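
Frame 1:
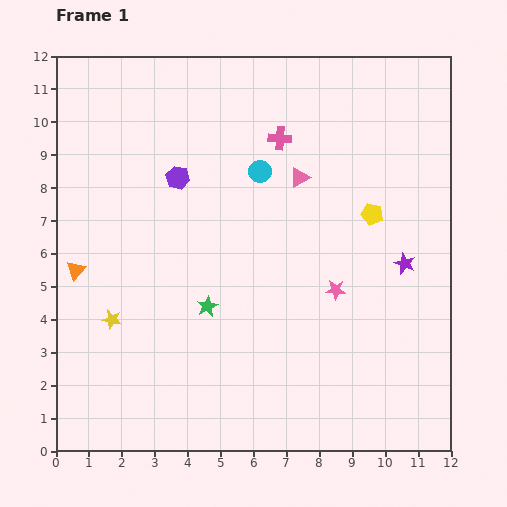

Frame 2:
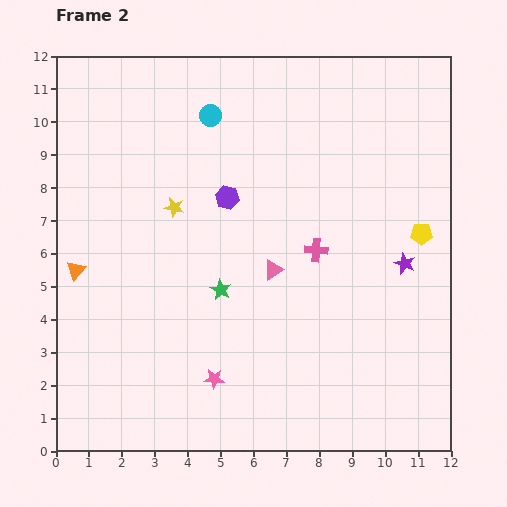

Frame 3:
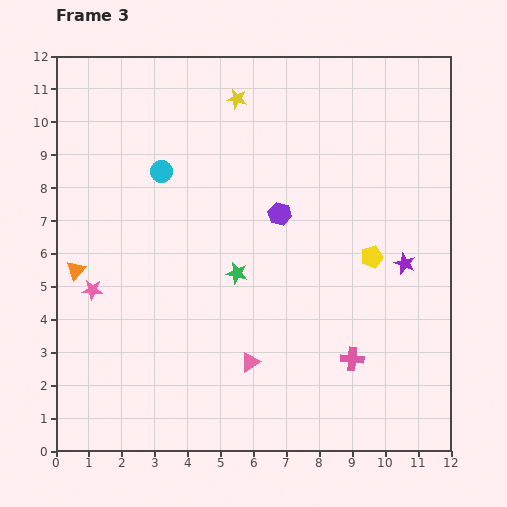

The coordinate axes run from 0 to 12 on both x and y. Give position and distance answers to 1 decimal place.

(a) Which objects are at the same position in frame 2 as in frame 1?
the purple star, the orange triangle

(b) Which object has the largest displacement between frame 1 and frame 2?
the pink star

(moved 4.6; next 3.9)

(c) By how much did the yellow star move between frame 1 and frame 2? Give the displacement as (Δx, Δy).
(1.9, 3.4)

The yellow star was at (1.7, 4.0) in frame 1 and (3.6, 7.4) in frame 2.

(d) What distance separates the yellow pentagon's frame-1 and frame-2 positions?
1.6

The yellow pentagon moved from (9.6, 7.2) to (11.1, 6.6), a distance of √(1.5² + 0.6²) ≈ 1.6.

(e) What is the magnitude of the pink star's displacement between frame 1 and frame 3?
7.4

The pink star moved from (8.5, 4.9) to (1.1, 4.9), a distance of √(7.4² + 0.0²) ≈ 7.4.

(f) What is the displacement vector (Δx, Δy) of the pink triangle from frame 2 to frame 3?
(-0.7, -2.8)

The pink triangle was at (6.6, 5.5) in frame 2 and (5.9, 2.7) in frame 3.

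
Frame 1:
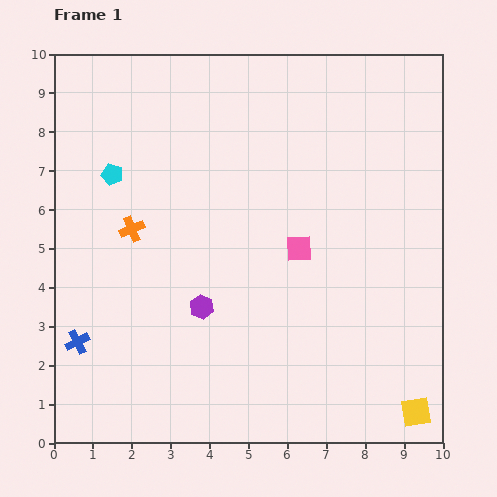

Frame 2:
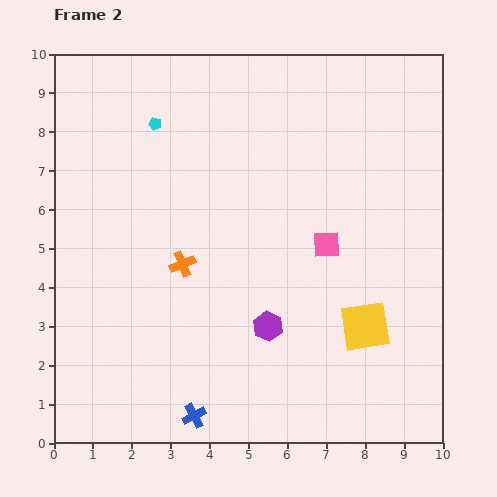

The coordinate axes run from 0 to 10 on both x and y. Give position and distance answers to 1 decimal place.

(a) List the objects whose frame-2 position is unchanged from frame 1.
none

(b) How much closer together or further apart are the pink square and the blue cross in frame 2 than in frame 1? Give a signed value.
-0.6

Distance in frame 1: 6.2. Distance in frame 2: 5.6.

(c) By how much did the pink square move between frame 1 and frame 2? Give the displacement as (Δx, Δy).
(0.7, 0.1)

The pink square was at (6.3, 5.0) in frame 1 and (7.0, 5.1) in frame 2.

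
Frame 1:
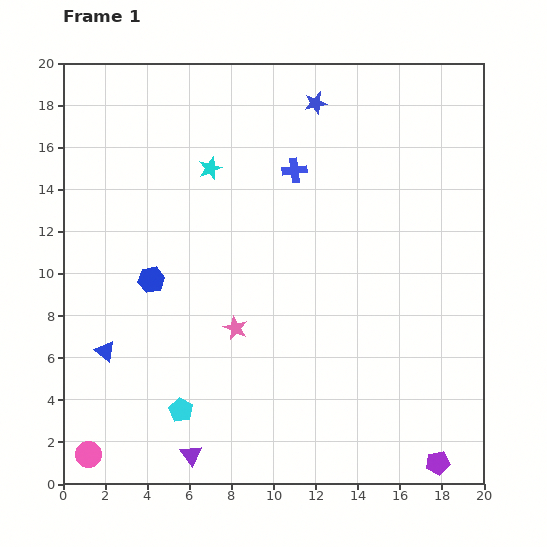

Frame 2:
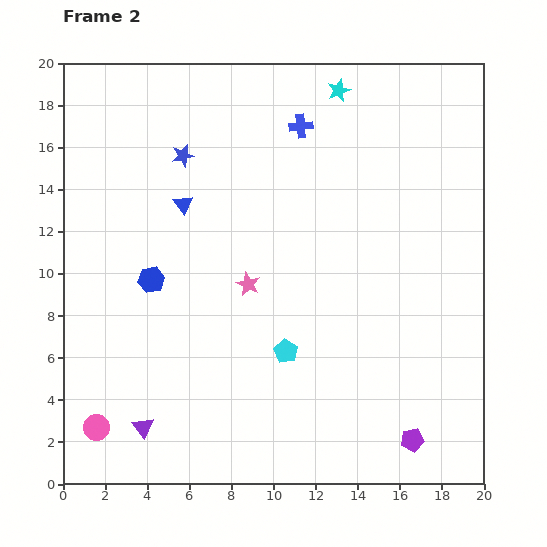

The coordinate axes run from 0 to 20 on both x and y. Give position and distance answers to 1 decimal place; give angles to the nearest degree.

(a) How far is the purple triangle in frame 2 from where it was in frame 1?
2.6

The purple triangle moved from (6.1, 1.4) to (3.8, 2.7), a distance of √(2.3² + 1.3²) ≈ 2.6.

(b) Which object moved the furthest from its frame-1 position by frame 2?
the blue triangle

(moved 7.9; next 7.1)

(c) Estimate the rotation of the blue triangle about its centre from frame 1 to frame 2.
18° clockwise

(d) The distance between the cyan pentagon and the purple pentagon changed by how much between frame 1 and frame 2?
-5.2

Distance in frame 1: 12.5. Distance in frame 2: 7.3.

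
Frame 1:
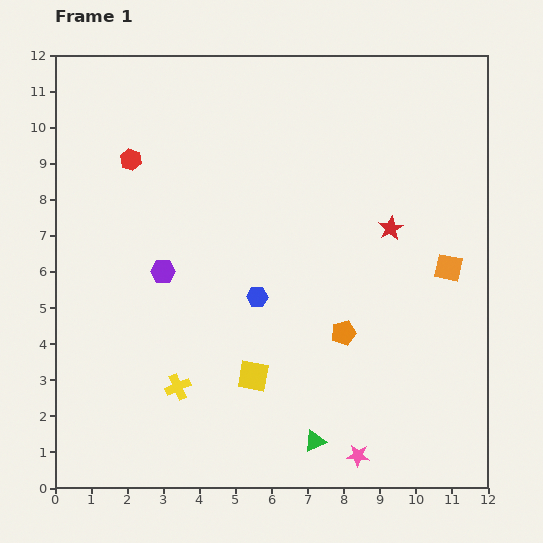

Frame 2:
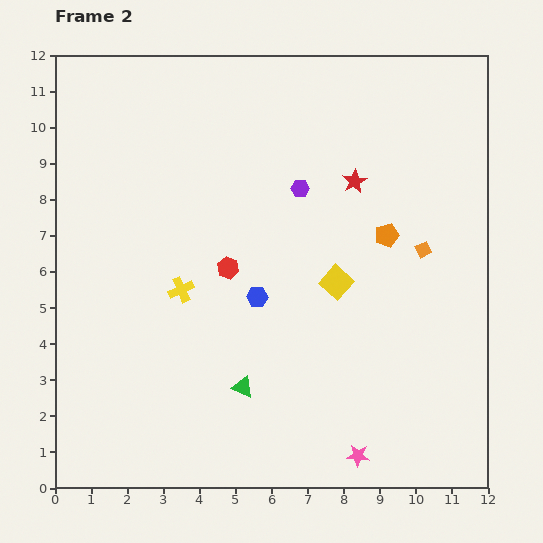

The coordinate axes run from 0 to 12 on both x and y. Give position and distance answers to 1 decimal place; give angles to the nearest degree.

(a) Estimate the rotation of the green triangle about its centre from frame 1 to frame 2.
50° clockwise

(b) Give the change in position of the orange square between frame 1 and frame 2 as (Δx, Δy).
(-0.7, 0.5)

The orange square was at (10.9, 6.1) in frame 1 and (10.2, 6.6) in frame 2.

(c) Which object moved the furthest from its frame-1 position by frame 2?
the purple hexagon

(moved 4.4; next 4.0)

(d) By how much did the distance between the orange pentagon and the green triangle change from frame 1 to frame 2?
+2.7

Distance in frame 1: 3.1. Distance in frame 2: 5.8.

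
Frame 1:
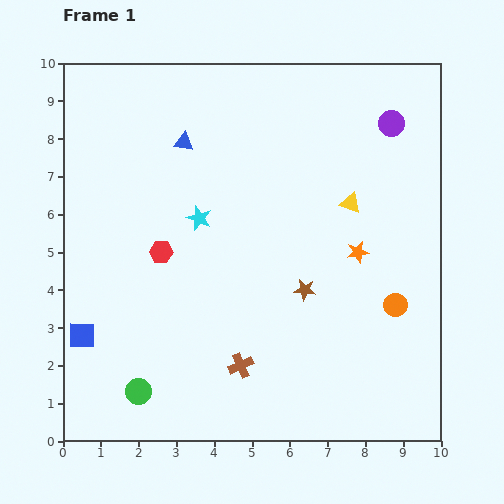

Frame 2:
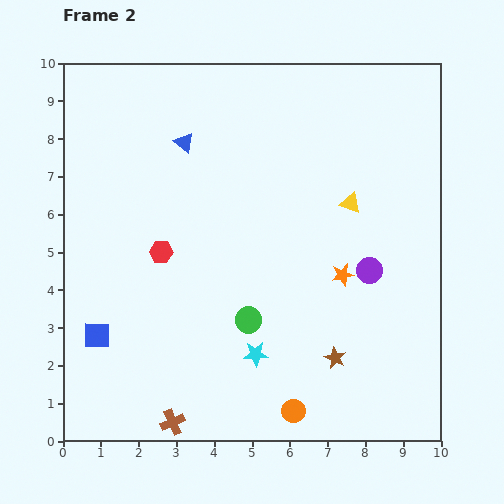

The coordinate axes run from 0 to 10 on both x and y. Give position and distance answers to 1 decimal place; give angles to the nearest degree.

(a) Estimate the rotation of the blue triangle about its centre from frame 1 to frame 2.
30° clockwise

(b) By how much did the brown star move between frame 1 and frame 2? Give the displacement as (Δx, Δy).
(0.8, -1.8)

The brown star was at (6.4, 4.0) in frame 1 and (7.2, 2.2) in frame 2.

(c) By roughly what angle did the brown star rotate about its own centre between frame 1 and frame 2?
19° clockwise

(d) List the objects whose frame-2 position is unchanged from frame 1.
the blue triangle, the yellow triangle, the red hexagon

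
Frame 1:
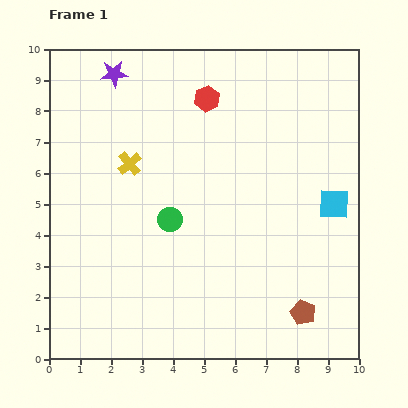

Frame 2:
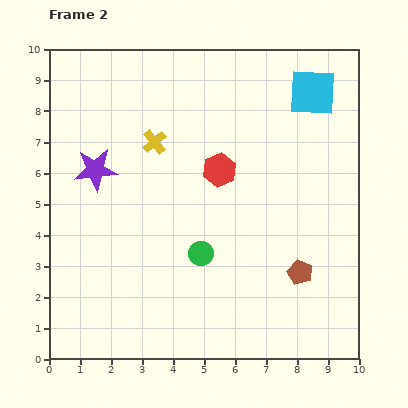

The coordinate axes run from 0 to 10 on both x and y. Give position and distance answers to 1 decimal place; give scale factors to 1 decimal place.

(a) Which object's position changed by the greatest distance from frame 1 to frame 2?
the cyan square

(moved 3.7; next 3.2)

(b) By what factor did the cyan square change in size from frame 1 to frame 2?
1.5×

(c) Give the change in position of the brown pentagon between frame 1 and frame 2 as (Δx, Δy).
(-0.1, 1.3)

The brown pentagon was at (8.2, 1.5) in frame 1 and (8.1, 2.8) in frame 2.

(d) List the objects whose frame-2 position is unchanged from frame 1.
none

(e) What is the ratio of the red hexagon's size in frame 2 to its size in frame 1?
1.3×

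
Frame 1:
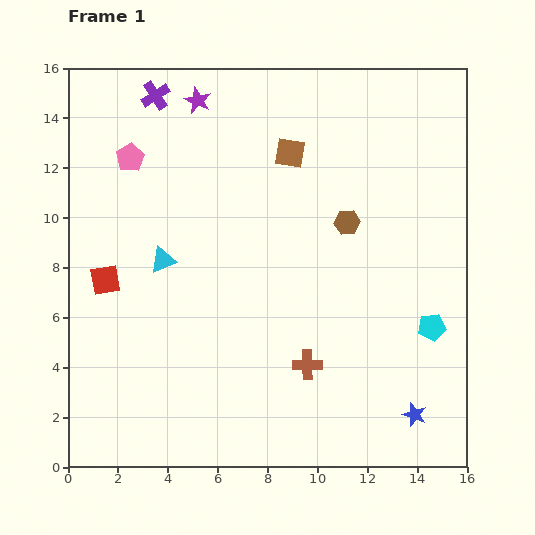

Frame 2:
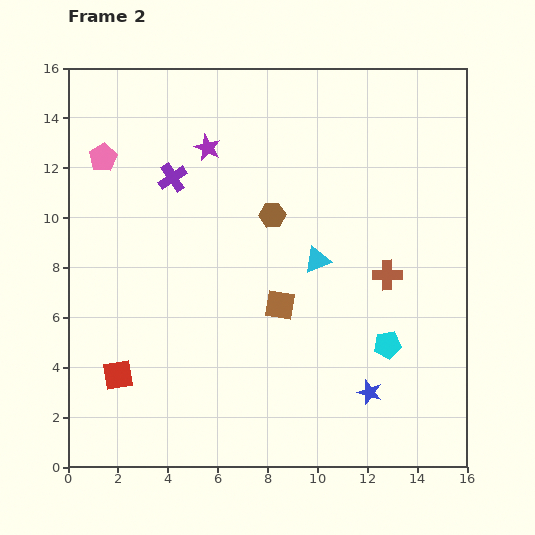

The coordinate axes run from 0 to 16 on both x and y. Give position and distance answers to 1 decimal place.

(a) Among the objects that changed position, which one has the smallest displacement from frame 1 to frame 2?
the pink pentagon

(moved 1.1)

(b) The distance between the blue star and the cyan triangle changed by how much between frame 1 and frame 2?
-6.2

Distance in frame 1: 11.9. Distance in frame 2: 5.7.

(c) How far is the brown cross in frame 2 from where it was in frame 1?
4.8

The brown cross moved from (9.6, 4.1) to (12.8, 7.7), a distance of √(3.2² + 3.6²) ≈ 4.8.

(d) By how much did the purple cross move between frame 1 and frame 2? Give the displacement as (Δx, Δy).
(0.7, -3.3)

The purple cross was at (3.5, 14.9) in frame 1 and (4.2, 11.6) in frame 2.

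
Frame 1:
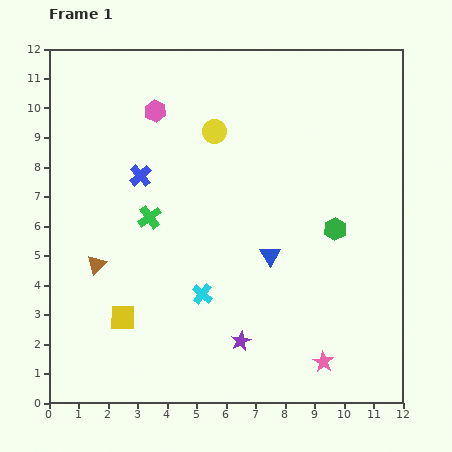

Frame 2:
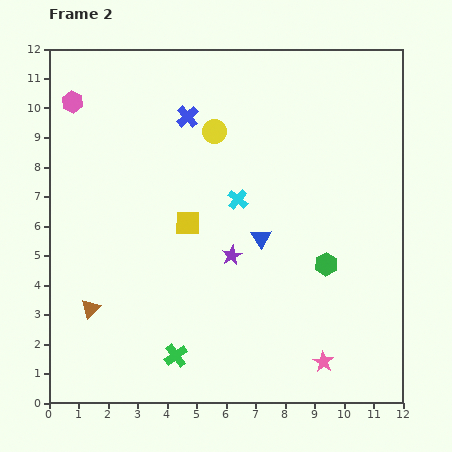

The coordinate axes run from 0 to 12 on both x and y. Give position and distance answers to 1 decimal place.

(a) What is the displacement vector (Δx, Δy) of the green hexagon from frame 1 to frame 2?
(-0.3, -1.2)

The green hexagon was at (9.7, 5.9) in frame 1 and (9.4, 4.7) in frame 2.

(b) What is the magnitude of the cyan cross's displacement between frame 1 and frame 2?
3.4

The cyan cross moved from (5.2, 3.7) to (6.4, 6.9), a distance of √(1.2² + 3.2²) ≈ 3.4.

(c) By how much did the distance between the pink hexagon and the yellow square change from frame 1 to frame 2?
-1.4

Distance in frame 1: 7.1. Distance in frame 2: 5.7.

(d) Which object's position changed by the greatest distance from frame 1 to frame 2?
the green cross

(moved 4.8; next 3.9)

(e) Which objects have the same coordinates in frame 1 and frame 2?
the yellow circle, the pink star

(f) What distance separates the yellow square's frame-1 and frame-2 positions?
3.9

The yellow square moved from (2.5, 2.9) to (4.7, 6.1), a distance of √(2.2² + 3.2²) ≈ 3.9.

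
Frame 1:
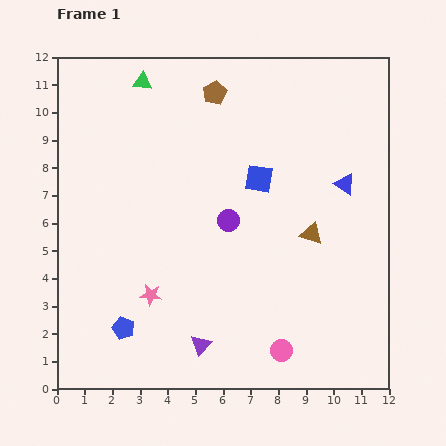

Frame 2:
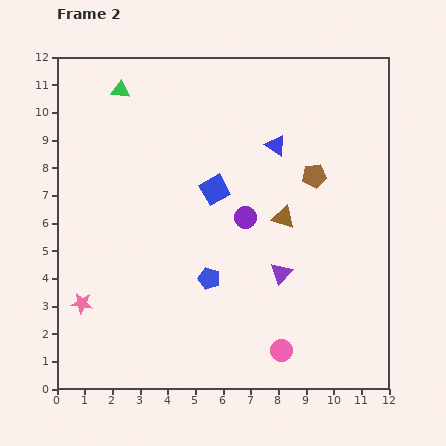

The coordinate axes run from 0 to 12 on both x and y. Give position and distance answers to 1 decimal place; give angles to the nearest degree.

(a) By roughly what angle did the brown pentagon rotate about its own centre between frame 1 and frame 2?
19° clockwise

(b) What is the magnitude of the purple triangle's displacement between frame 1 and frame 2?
3.9

The purple triangle moved from (5.2, 1.6) to (8.1, 4.2), a distance of √(2.9² + 2.6²) ≈ 3.9.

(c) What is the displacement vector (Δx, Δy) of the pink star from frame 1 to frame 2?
(-2.5, -0.3)

The pink star was at (3.4, 3.4) in frame 1 and (0.9, 3.1) in frame 2.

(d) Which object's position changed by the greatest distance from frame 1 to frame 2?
the brown pentagon

(moved 4.7; next 3.9)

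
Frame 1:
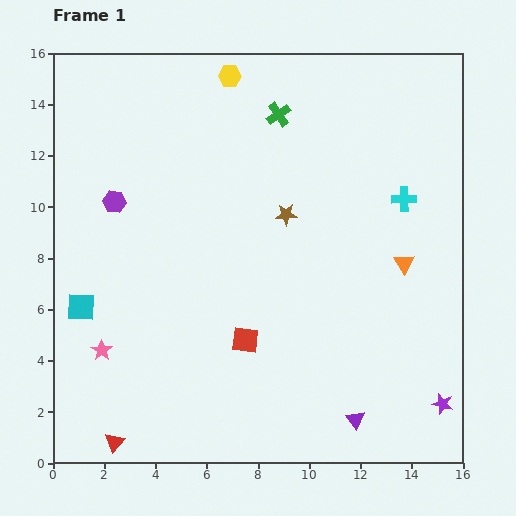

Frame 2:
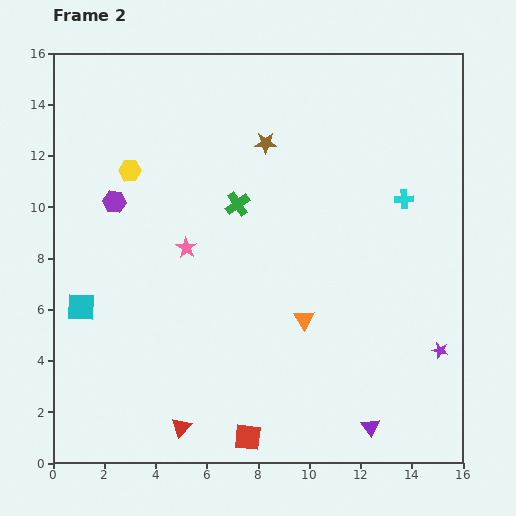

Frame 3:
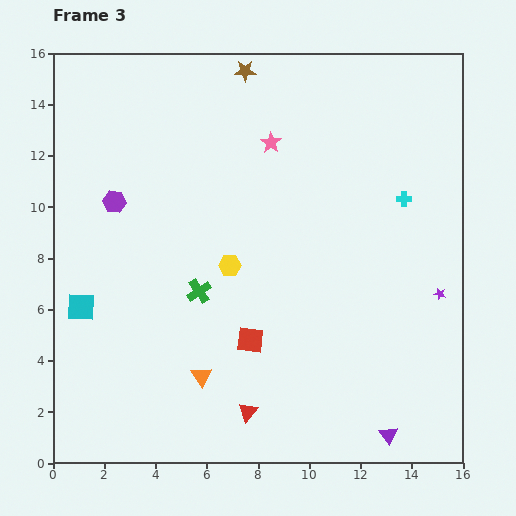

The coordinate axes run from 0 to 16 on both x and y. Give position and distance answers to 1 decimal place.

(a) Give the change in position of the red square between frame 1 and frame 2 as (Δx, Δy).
(0.1, -3.8)

The red square was at (7.5, 4.8) in frame 1 and (7.6, 1.0) in frame 2.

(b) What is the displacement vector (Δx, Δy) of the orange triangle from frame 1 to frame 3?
(-7.9, -4.4)

The orange triangle was at (13.7, 7.8) in frame 1 and (5.8, 3.4) in frame 3.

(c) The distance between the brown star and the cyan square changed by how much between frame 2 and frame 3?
+1.6

Distance in frame 2: 9.6. Distance in frame 3: 11.2.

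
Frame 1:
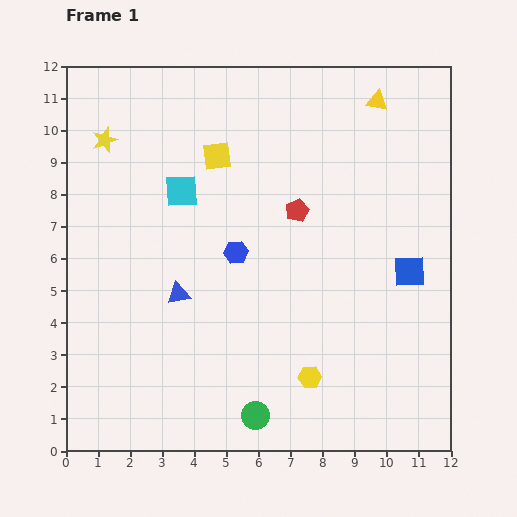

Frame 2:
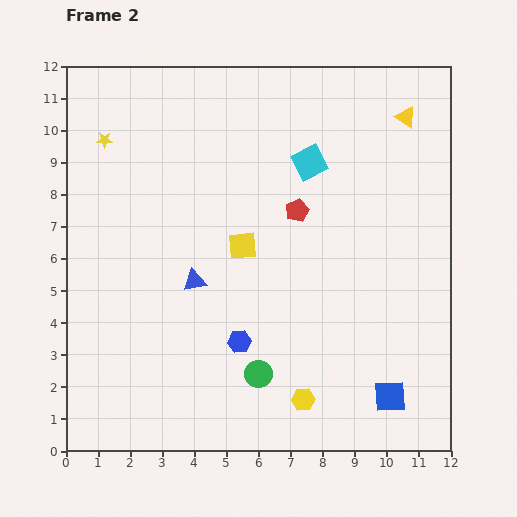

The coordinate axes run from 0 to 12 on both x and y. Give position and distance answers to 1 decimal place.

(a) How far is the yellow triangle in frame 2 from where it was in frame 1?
1.0

The yellow triangle moved from (9.7, 10.9) to (10.6, 10.4), a distance of √(0.9² + 0.5²) ≈ 1.0.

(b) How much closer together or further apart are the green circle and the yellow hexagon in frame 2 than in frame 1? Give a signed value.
-0.5

Distance in frame 1: 2.1. Distance in frame 2: 1.6.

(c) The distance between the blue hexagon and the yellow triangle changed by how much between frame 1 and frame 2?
+2.3

Distance in frame 1: 6.4. Distance in frame 2: 8.7.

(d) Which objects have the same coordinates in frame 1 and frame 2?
the red pentagon, the yellow star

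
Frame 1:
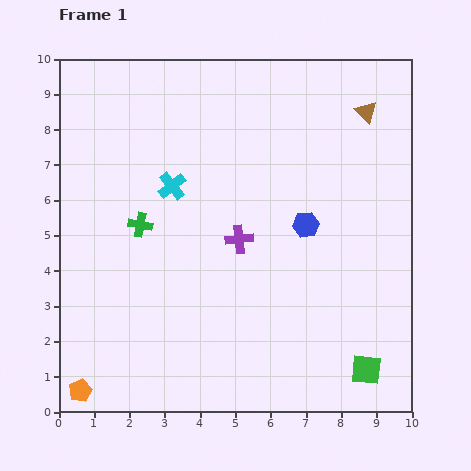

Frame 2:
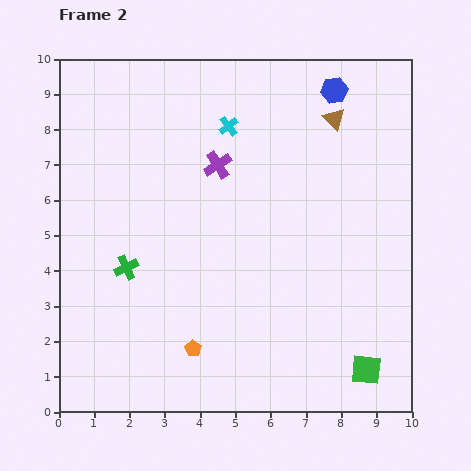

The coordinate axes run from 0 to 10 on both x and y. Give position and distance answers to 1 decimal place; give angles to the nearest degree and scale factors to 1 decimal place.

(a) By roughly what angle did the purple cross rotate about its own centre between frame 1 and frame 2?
27° counter-clockwise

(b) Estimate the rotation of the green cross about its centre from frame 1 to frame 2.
36° counter-clockwise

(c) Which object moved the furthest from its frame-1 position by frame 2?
the blue hexagon

(moved 3.9; next 3.4)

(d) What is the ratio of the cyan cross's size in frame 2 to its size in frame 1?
0.7×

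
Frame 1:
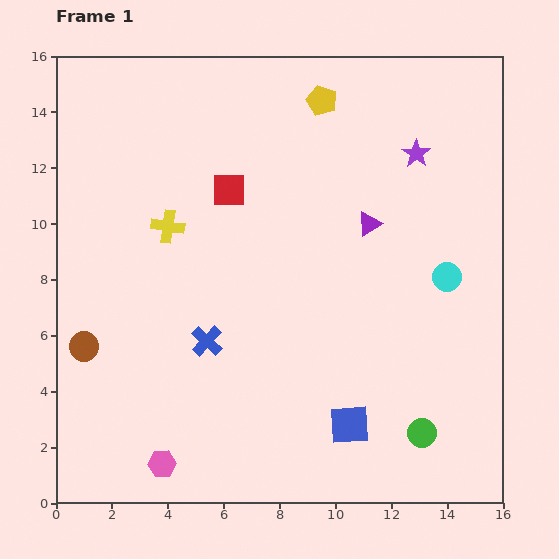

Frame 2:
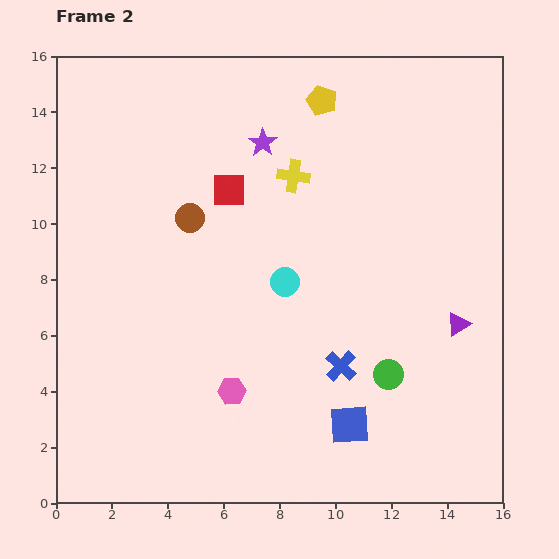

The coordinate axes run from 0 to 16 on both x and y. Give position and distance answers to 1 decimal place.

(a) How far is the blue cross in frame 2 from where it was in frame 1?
4.9

The blue cross moved from (5.4, 5.8) to (10.2, 4.9), a distance of √(4.8² + 0.9²) ≈ 4.9.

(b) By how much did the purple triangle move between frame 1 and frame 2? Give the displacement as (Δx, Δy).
(3.2, -3.6)

The purple triangle was at (11.2, 10.0) in frame 1 and (14.4, 6.4) in frame 2.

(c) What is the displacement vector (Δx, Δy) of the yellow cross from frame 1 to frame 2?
(4.5, 1.8)

The yellow cross was at (4.0, 9.9) in frame 1 and (8.5, 11.7) in frame 2.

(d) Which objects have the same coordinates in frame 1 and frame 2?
the yellow pentagon, the blue square, the red square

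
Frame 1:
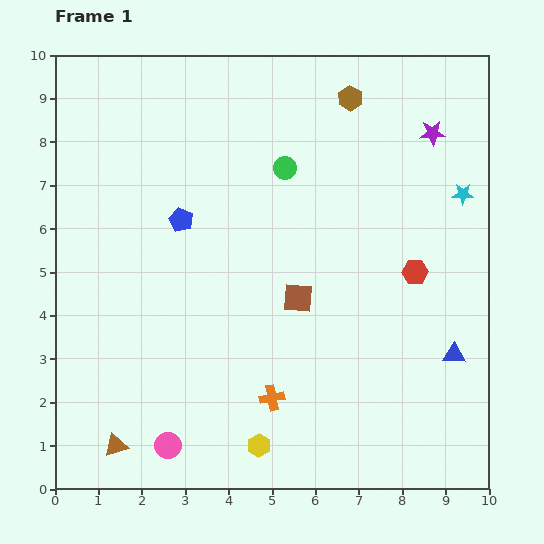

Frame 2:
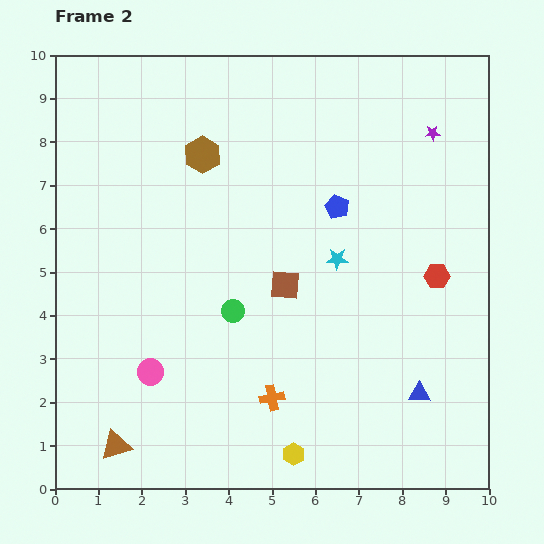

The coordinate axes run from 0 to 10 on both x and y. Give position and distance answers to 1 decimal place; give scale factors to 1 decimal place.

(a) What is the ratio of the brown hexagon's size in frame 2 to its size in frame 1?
1.5×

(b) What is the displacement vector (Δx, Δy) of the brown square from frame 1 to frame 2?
(-0.3, 0.3)

The brown square was at (5.6, 4.4) in frame 1 and (5.3, 4.7) in frame 2.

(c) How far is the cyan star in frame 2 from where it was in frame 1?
3.3

The cyan star moved from (9.4, 6.8) to (6.5, 5.3), a distance of √(2.9² + 1.5²) ≈ 3.3.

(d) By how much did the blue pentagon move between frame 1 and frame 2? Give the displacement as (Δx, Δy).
(3.6, 0.3)

The blue pentagon was at (2.9, 6.2) in frame 1 and (6.5, 6.5) in frame 2.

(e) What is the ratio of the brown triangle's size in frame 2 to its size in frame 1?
1.3×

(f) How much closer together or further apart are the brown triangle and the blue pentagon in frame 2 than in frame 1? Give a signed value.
+2.1

Distance in frame 1: 5.4. Distance in frame 2: 7.5.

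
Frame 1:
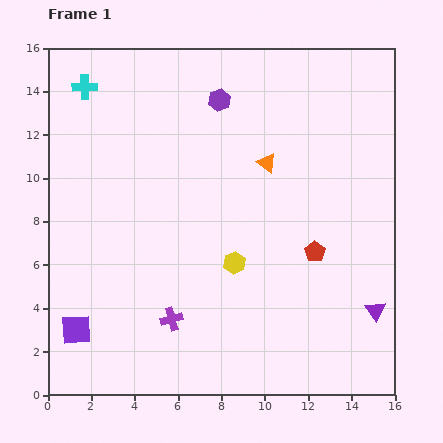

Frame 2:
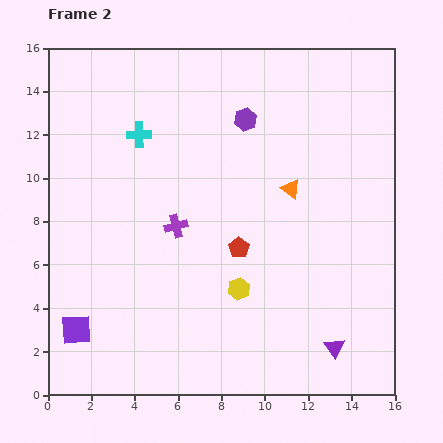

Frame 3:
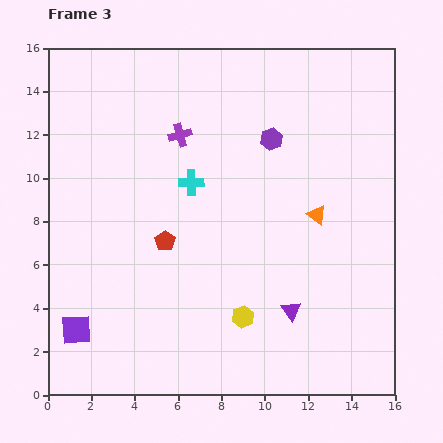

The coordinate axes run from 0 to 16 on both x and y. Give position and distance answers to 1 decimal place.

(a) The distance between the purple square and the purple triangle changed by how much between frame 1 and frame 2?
-1.9

Distance in frame 1: 13.8. Distance in frame 2: 11.9.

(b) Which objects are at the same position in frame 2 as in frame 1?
the purple square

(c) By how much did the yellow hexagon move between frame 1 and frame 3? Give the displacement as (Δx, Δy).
(0.4, -2.5)

The yellow hexagon was at (8.6, 6.1) in frame 1 and (9.0, 3.6) in frame 3.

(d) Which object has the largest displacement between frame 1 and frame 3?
the purple cross

(moved 8.5; next 6.9)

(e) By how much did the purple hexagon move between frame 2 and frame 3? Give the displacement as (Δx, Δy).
(1.2, -0.9)

The purple hexagon was at (9.1, 12.7) in frame 2 and (10.3, 11.8) in frame 3.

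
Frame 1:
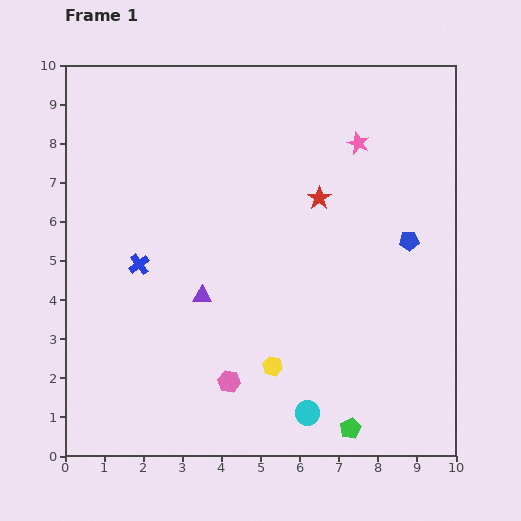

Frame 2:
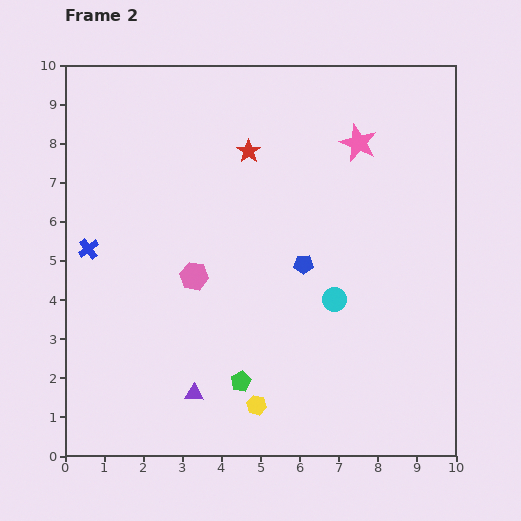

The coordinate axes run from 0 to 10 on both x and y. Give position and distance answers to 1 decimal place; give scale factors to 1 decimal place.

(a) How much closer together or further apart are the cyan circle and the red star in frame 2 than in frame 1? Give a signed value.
-1.1

Distance in frame 1: 5.5. Distance in frame 2: 4.4.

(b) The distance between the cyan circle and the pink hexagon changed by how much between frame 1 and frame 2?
+1.4

Distance in frame 1: 2.2. Distance in frame 2: 3.6.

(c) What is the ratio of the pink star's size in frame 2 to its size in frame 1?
1.7×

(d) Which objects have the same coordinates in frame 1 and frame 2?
the pink star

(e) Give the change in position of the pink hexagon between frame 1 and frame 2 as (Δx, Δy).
(-0.9, 2.7)

The pink hexagon was at (4.2, 1.9) in frame 1 and (3.3, 4.6) in frame 2.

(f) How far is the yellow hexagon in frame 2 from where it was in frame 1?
1.1

The yellow hexagon moved from (5.3, 2.3) to (4.9, 1.3), a distance of √(0.4² + 1.0²) ≈ 1.1.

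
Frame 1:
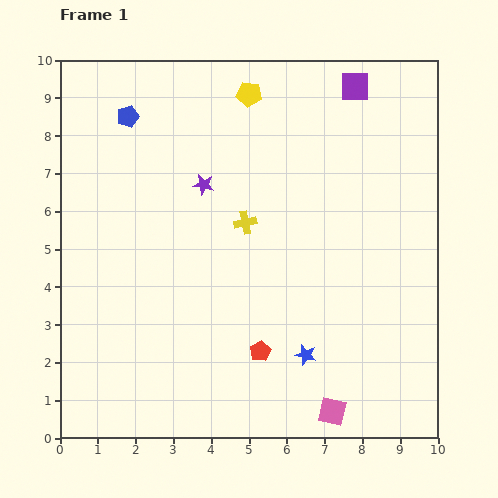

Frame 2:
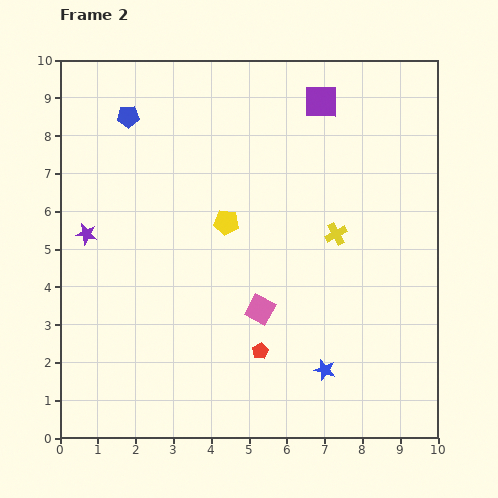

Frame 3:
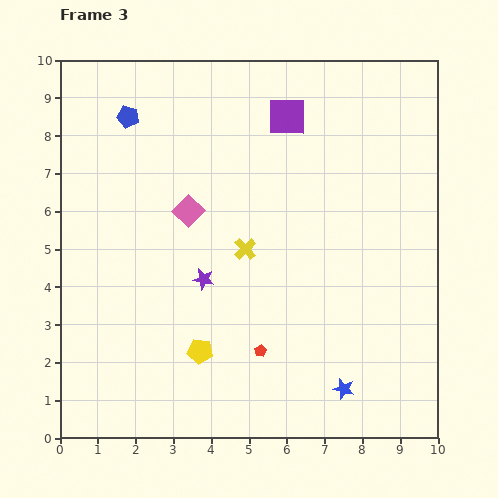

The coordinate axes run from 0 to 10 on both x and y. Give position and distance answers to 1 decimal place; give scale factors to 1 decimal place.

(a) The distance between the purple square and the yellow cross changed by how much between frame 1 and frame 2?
-1.1

Distance in frame 1: 4.6. Distance in frame 2: 3.5.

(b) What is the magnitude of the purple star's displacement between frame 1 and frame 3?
2.5

The purple star moved from (3.8, 6.7) to (3.8, 4.2), a distance of √(0.0² + 2.5²) ≈ 2.5.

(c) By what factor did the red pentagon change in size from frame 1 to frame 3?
0.6×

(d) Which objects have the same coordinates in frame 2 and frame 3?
the blue pentagon, the red pentagon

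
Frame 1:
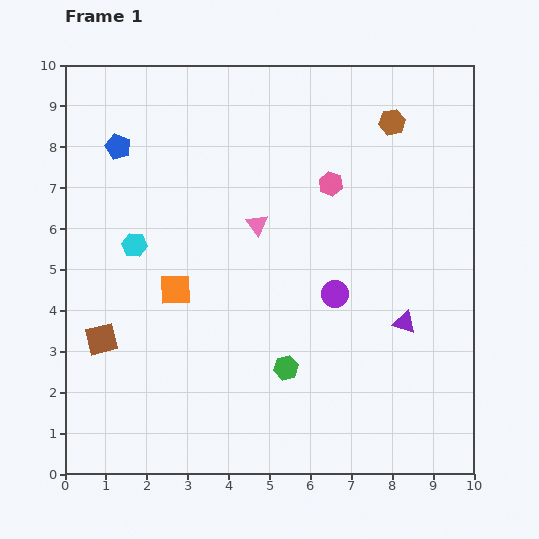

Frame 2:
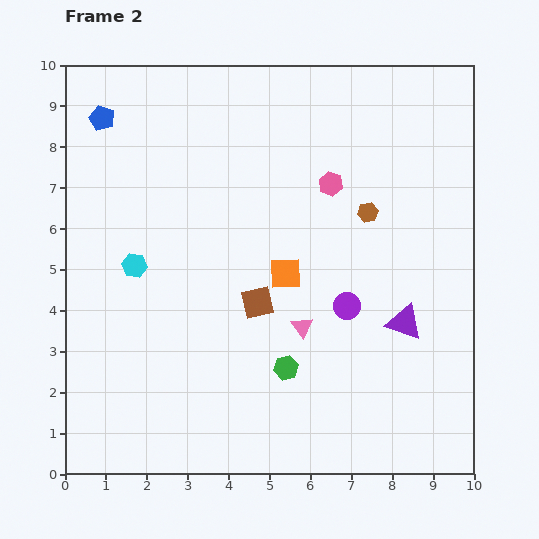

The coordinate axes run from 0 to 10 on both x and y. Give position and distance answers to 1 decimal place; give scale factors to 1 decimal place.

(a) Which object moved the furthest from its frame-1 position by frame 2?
the brown square

(moved 3.9; next 2.7)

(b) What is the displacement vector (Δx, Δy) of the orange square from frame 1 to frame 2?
(2.7, 0.4)

The orange square was at (2.7, 4.5) in frame 1 and (5.4, 4.9) in frame 2.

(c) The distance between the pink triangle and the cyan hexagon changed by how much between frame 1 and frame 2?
+1.4

Distance in frame 1: 3.0. Distance in frame 2: 4.4.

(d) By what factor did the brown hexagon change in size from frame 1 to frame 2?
0.8×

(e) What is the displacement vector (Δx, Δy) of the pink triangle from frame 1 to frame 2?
(1.1, -2.5)

The pink triangle was at (4.7, 6.1) in frame 1 and (5.8, 3.6) in frame 2.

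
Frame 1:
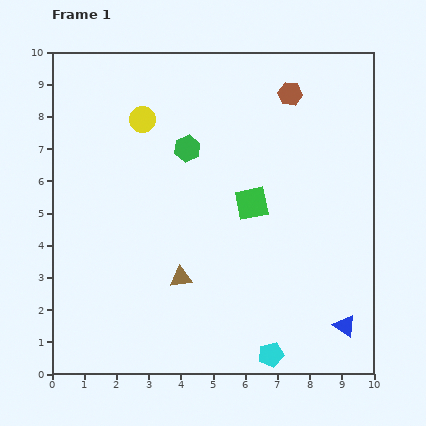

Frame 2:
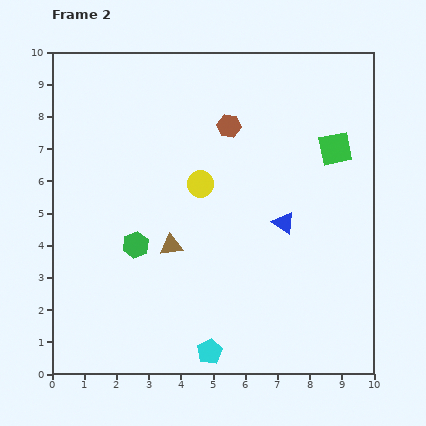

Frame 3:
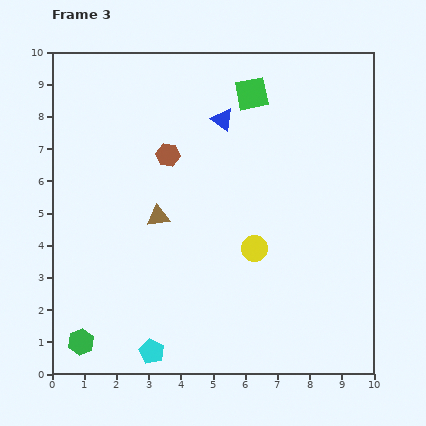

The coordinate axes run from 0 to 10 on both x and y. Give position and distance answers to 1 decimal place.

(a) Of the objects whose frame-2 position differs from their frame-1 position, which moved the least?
the brown triangle

(moved 1.0)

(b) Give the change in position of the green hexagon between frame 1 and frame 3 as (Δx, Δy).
(-3.3, -6.0)

The green hexagon was at (4.2, 7.0) in frame 1 and (0.9, 1.0) in frame 3.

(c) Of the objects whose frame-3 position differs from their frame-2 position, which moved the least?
the brown triangle

(moved 1.0)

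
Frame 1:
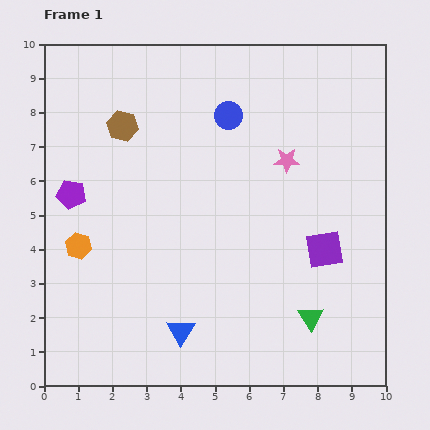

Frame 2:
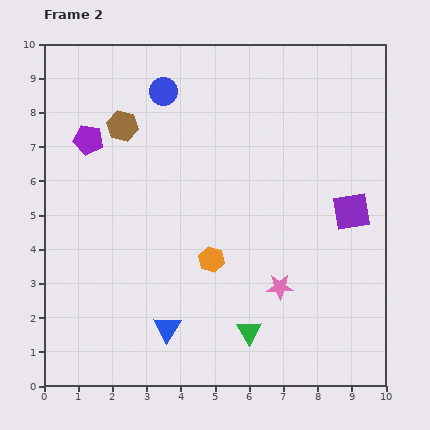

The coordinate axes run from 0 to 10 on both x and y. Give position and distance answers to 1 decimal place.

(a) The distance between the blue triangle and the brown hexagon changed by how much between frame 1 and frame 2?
-0.2

Distance in frame 1: 6.2. Distance in frame 2: 6.0.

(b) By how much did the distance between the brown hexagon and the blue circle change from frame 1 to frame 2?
-1.5

Distance in frame 1: 3.1. Distance in frame 2: 1.6.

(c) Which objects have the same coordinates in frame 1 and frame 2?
the brown hexagon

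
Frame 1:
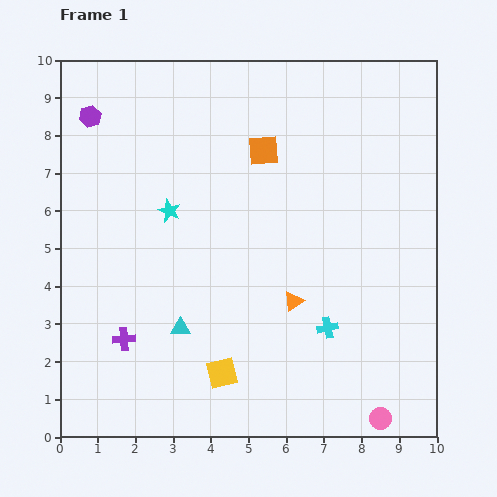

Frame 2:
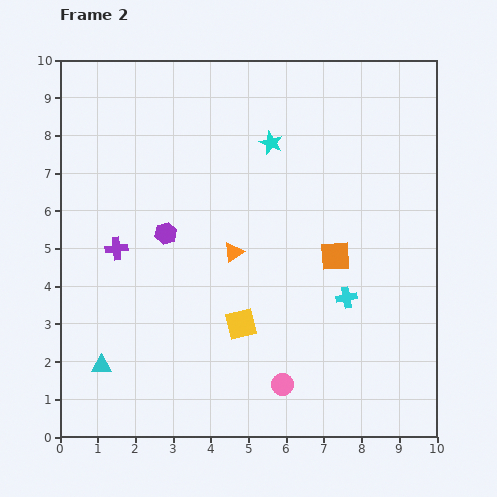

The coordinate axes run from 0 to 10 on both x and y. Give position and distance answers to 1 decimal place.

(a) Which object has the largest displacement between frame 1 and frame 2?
the purple hexagon

(moved 3.7; next 3.4)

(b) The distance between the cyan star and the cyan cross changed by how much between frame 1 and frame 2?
-0.6

Distance in frame 1: 5.2. Distance in frame 2: 4.6.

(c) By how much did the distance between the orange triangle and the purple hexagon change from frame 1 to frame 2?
-5.4

Distance in frame 1: 7.3. Distance in frame 2: 1.9.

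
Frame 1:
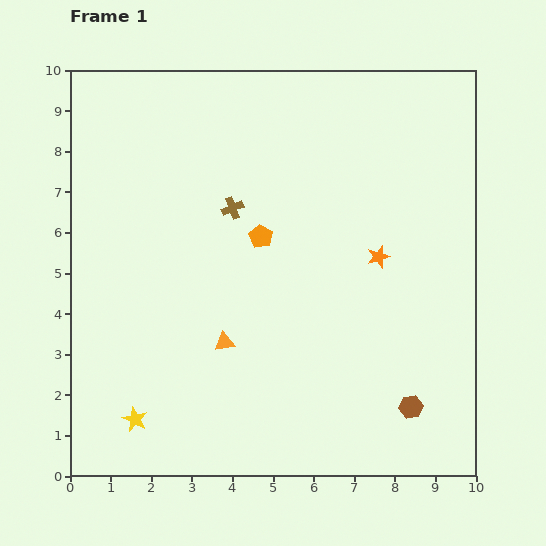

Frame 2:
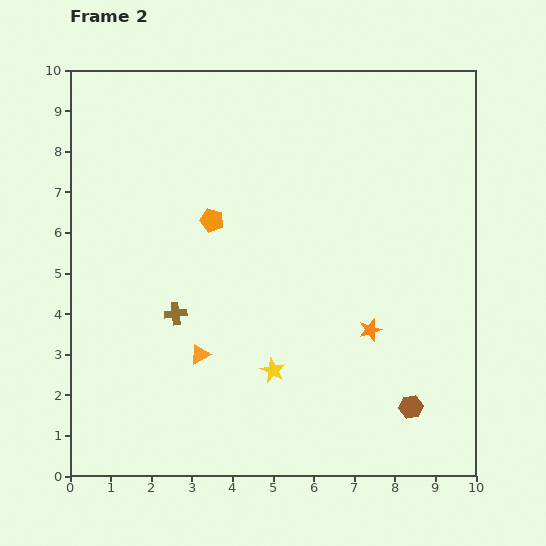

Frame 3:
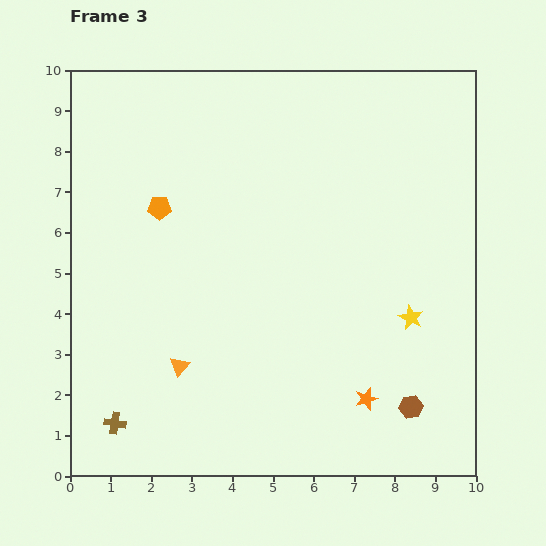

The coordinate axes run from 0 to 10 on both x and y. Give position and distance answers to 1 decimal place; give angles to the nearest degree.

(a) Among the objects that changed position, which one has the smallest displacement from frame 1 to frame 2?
the orange triangle

(moved 0.7)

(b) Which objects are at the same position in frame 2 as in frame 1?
the brown hexagon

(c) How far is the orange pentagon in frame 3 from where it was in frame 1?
2.6

The orange pentagon moved from (4.7, 5.9) to (2.2, 6.6), a distance of √(2.5² + 0.7²) ≈ 2.6.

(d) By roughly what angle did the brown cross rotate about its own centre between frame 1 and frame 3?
31° clockwise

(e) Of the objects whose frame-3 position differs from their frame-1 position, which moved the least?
the orange triangle

(moved 1.3)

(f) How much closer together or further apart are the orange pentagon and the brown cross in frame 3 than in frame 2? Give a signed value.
+2.9

Distance in frame 2: 2.5. Distance in frame 3: 5.4.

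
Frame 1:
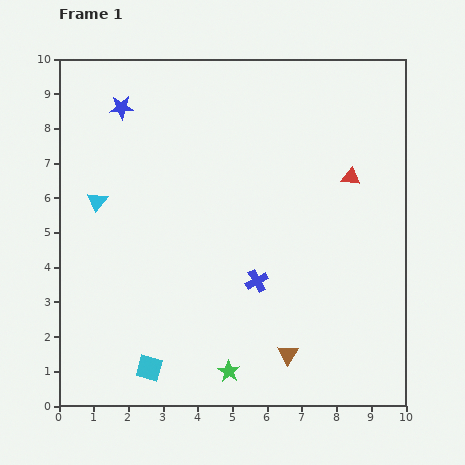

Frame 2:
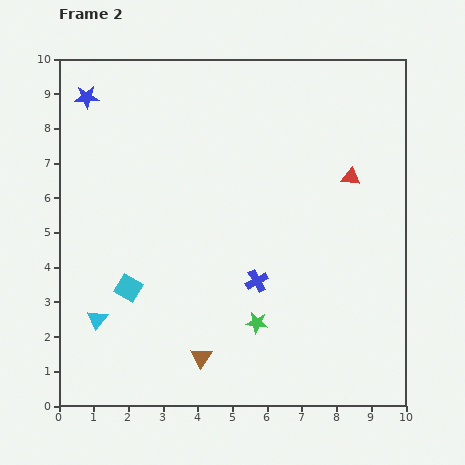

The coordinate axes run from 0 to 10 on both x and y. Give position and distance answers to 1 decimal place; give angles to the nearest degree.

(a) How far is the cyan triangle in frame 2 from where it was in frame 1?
3.4

The cyan triangle moved from (1.1, 5.9) to (1.1, 2.5), a distance of √(0.0² + 3.4²) ≈ 3.4.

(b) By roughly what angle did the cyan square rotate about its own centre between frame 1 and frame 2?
16° clockwise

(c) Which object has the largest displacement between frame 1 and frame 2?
the cyan triangle

(moved 3.4; next 2.5)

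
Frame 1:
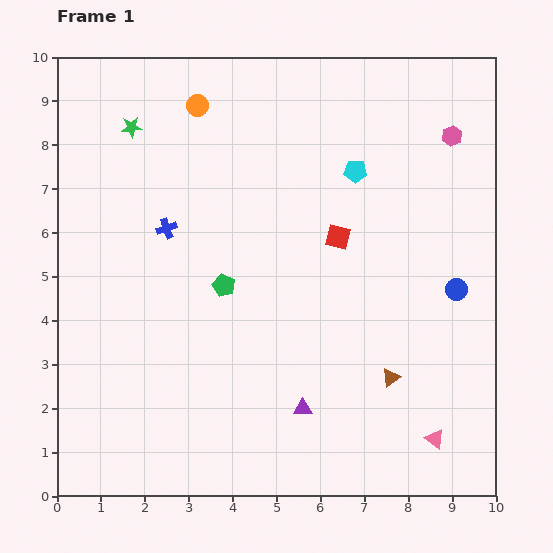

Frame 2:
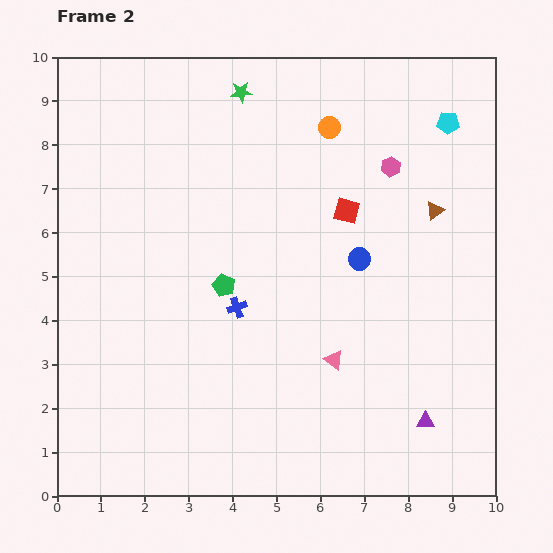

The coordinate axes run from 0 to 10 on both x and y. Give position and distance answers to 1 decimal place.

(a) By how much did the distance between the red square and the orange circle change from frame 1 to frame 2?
-2.5

Distance in frame 1: 4.4. Distance in frame 2: 1.9.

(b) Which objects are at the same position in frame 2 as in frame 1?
the green pentagon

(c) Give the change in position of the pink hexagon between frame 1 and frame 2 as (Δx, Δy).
(-1.4, -0.7)

The pink hexagon was at (9.0, 8.2) in frame 1 and (7.6, 7.5) in frame 2.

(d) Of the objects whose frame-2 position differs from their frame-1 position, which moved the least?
the red square

(moved 0.6)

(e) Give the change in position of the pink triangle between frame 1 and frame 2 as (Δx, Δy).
(-2.3, 1.8)

The pink triangle was at (8.6, 1.3) in frame 1 and (6.3, 3.1) in frame 2.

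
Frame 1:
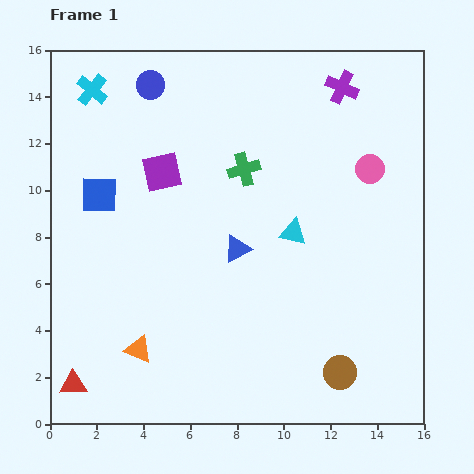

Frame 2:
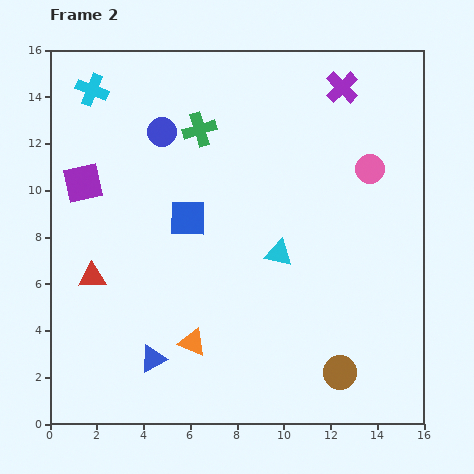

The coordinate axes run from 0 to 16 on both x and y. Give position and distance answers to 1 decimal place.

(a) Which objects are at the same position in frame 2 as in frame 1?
the brown circle, the pink circle, the cyan cross, the purple cross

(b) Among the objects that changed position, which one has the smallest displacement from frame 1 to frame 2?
the cyan triangle

(moved 1.1)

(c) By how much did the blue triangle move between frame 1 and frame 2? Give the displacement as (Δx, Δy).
(-3.6, -4.7)

The blue triangle was at (8.0, 7.5) in frame 1 and (4.4, 2.8) in frame 2.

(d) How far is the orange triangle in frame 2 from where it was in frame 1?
2.3

The orange triangle moved from (3.8, 3.2) to (6.1, 3.5), a distance of √(2.3² + 0.3²) ≈ 2.3.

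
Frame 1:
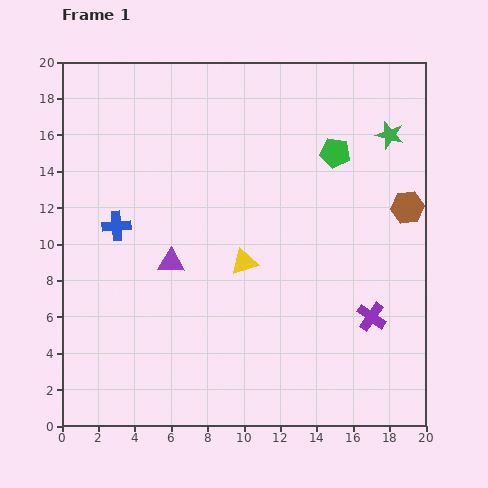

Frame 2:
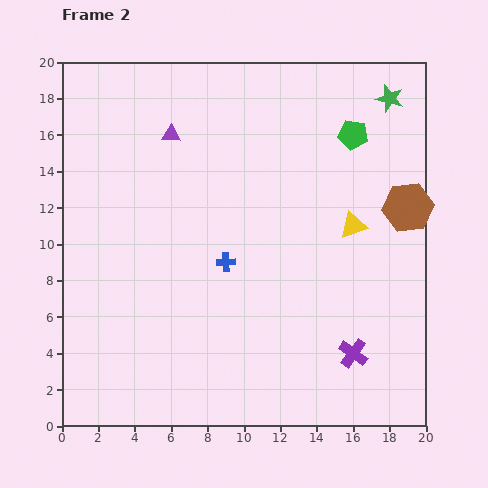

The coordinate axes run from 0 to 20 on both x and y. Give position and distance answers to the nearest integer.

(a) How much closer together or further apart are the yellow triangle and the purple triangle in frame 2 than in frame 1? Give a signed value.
+7

Distance in frame 1: 4. Distance in frame 2: 11.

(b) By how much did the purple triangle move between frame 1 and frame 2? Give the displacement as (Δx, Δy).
(0, 7)

The purple triangle was at (6, 9) in frame 1 and (6, 16) in frame 2.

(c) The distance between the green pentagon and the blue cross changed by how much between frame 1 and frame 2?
-3

Distance in frame 1: 13. Distance in frame 2: 10.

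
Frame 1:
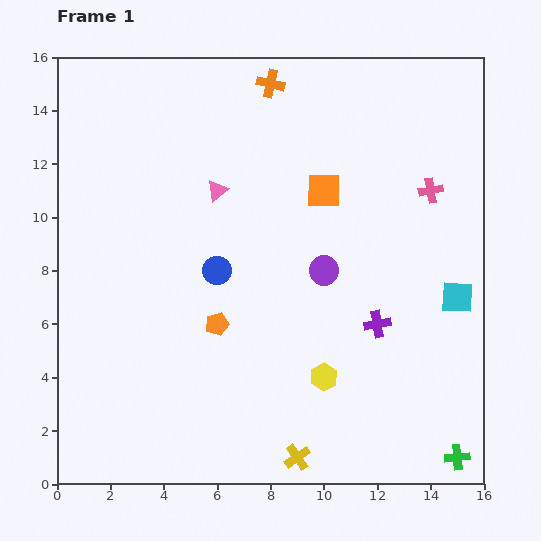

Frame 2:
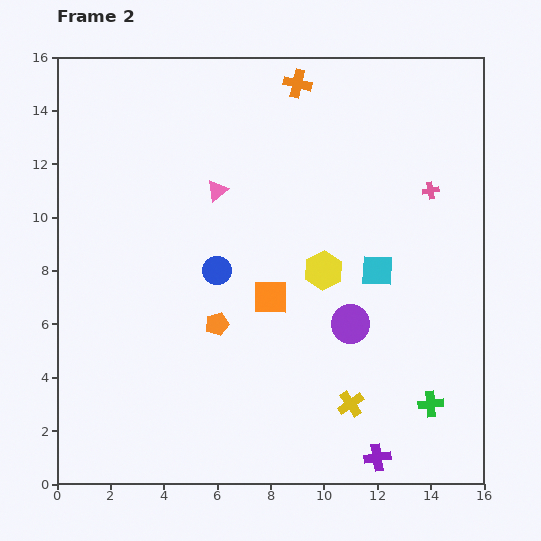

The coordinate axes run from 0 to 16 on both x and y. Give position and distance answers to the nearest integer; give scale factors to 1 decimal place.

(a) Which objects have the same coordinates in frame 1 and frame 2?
the pink triangle, the pink cross, the orange pentagon, the blue circle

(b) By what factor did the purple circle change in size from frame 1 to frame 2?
1.3×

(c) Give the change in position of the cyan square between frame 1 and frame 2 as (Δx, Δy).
(-3, 1)

The cyan square was at (15, 7) in frame 1 and (12, 8) in frame 2.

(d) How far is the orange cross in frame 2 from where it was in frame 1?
1

The orange cross moved from (8, 15) to (9, 15), a distance of √(1² + 0²) ≈ 1.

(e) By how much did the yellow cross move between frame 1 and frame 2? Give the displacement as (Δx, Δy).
(2, 2)

The yellow cross was at (9, 1) in frame 1 and (11, 3) in frame 2.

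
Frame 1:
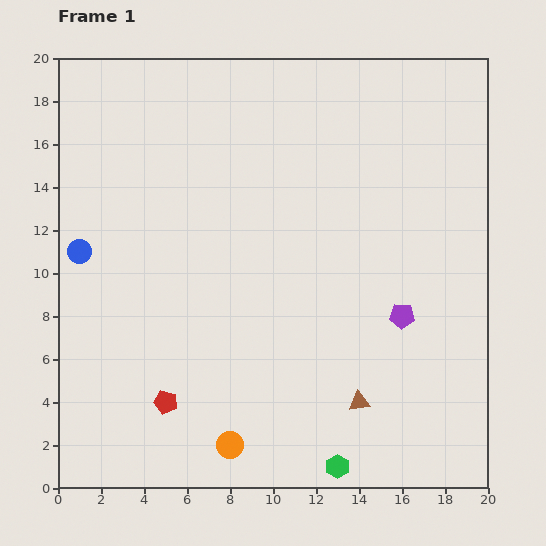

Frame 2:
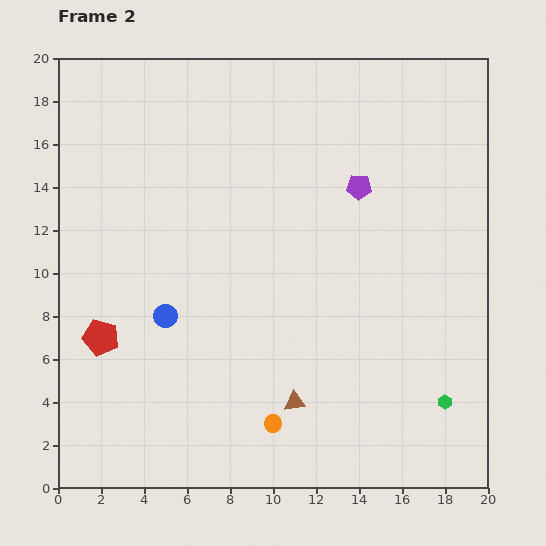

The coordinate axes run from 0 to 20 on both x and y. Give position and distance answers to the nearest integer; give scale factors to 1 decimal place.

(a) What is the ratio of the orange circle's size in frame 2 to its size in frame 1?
0.6×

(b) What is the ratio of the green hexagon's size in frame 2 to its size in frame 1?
0.6×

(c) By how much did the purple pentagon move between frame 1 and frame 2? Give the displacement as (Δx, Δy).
(-2, 6)

The purple pentagon was at (16, 8) in frame 1 and (14, 14) in frame 2.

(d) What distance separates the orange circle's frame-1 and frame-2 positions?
2

The orange circle moved from (8, 2) to (10, 3), a distance of √(2² + 1²) ≈ 2.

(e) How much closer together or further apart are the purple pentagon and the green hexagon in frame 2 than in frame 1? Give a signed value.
+3

Distance in frame 1: 8. Distance in frame 2: 11.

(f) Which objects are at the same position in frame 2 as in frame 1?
none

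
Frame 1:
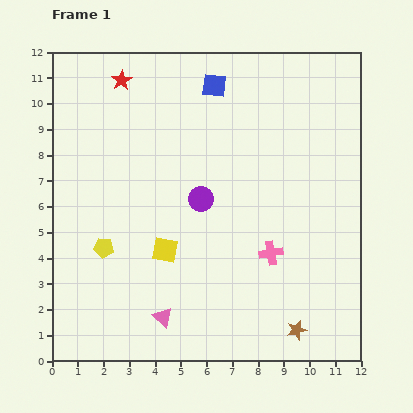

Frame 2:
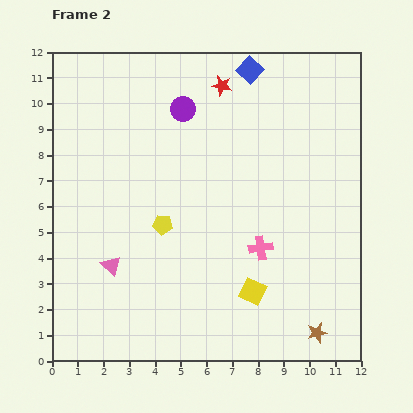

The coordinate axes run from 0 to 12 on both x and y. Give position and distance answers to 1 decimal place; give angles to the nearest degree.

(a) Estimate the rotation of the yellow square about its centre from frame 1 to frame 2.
15° clockwise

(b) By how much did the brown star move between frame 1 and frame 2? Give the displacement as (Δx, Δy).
(0.8, -0.1)

The brown star was at (9.5, 1.2) in frame 1 and (10.3, 1.1) in frame 2.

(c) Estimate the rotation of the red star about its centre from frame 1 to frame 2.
30° counter-clockwise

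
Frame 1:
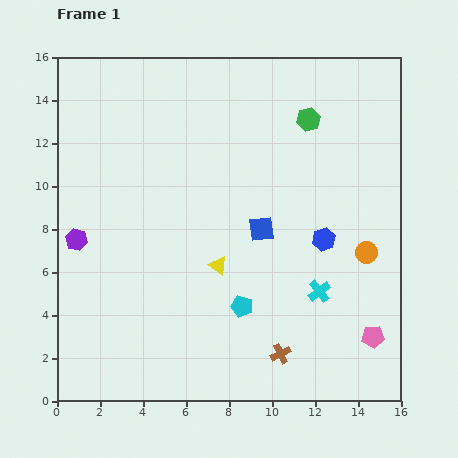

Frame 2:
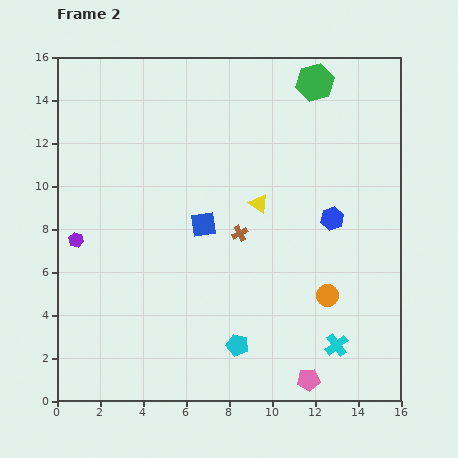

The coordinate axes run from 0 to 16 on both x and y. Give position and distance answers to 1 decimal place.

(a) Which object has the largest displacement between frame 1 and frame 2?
the brown cross

(moved 5.9; next 3.6)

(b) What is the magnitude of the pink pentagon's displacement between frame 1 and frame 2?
3.6

The pink pentagon moved from (14.7, 3.0) to (11.7, 1.0), a distance of √(3.0² + 2.0²) ≈ 3.6.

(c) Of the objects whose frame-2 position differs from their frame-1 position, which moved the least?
the blue hexagon

(moved 1.1)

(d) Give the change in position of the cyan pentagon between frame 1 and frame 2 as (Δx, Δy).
(-0.2, -1.8)

The cyan pentagon was at (8.6, 4.4) in frame 1 and (8.4, 2.6) in frame 2.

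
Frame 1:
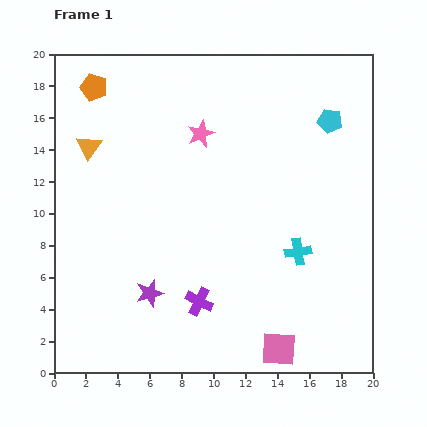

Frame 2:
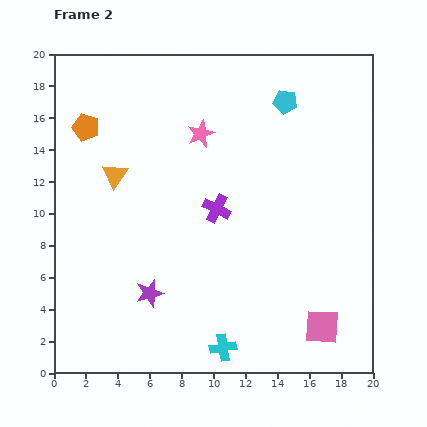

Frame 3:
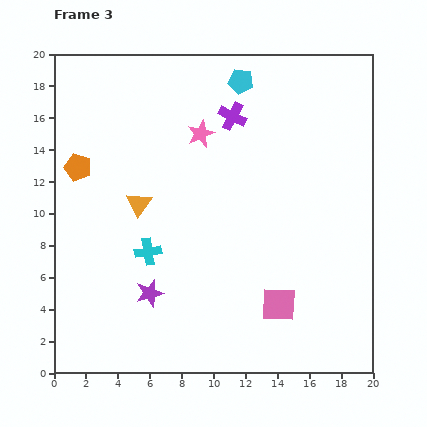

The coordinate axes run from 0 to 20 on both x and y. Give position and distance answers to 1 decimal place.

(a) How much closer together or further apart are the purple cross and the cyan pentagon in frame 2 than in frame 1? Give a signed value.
-6.0

Distance in frame 1: 14.0. Distance in frame 2: 8.0.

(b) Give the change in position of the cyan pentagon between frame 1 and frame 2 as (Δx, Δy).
(-2.8, 1.2)

The cyan pentagon was at (17.3, 15.8) in frame 1 and (14.5, 17.0) in frame 2.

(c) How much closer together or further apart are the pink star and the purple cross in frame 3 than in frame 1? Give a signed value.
-8.2

Distance in frame 1: 10.5. Distance in frame 3: 2.3.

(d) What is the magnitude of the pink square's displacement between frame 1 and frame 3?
2.8

The pink square moved from (14.1, 1.5) to (14.1, 4.3), a distance of √(0.0² + 2.8²) ≈ 2.8.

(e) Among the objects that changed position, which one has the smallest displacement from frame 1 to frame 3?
the pink square

(moved 2.8)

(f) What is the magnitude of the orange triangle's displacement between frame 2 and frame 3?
2.3

The orange triangle moved from (3.8, 12.4) to (5.3, 10.6), a distance of √(1.5² + 1.8²) ≈ 2.3.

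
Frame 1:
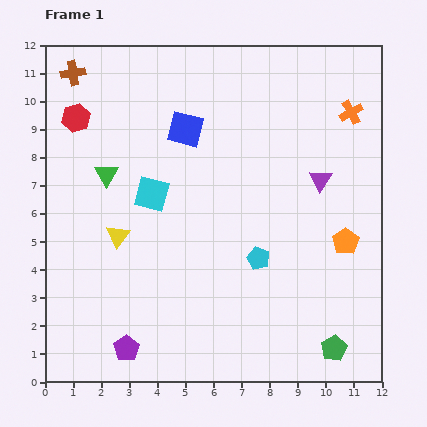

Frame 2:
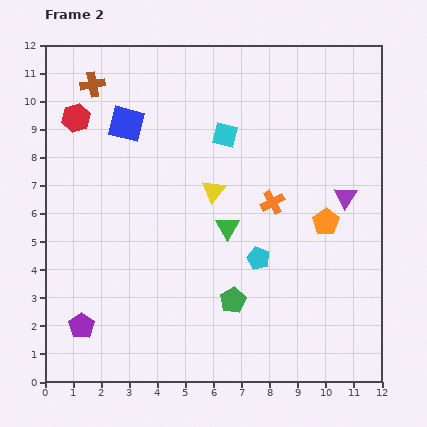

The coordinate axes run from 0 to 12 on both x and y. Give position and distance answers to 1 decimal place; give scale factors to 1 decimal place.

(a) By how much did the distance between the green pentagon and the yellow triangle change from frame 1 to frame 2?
-4.7

Distance in frame 1: 8.7. Distance in frame 2: 4.0.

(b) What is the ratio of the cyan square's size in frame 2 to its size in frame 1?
0.7×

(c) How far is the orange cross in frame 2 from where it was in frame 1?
4.3

The orange cross moved from (10.9, 9.6) to (8.1, 6.4), a distance of √(2.8² + 3.2²) ≈ 4.3.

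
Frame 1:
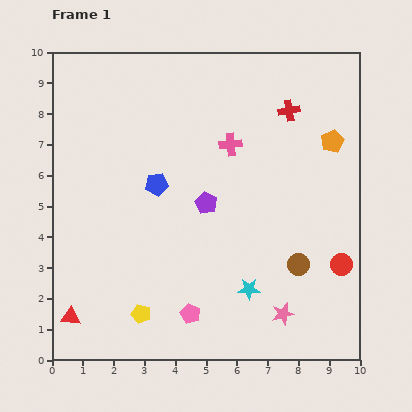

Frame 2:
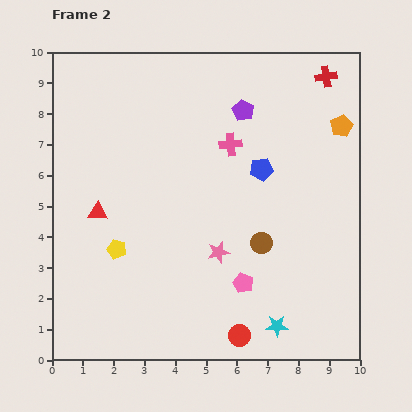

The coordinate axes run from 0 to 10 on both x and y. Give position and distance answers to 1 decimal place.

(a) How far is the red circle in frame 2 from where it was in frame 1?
4.0

The red circle moved from (9.4, 3.1) to (6.1, 0.8), a distance of √(3.3² + 2.3²) ≈ 4.0.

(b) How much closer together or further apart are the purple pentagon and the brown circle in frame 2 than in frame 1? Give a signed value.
+0.7

Distance in frame 1: 3.6. Distance in frame 2: 4.3.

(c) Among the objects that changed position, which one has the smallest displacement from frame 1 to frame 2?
the orange pentagon

(moved 0.6)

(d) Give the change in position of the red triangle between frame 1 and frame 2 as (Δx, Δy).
(0.9, 3.4)

The red triangle was at (0.6, 1.4) in frame 1 and (1.5, 4.8) in frame 2.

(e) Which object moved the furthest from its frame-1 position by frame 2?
the red circle

(moved 4.0; next 3.5)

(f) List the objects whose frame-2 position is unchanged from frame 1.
the pink cross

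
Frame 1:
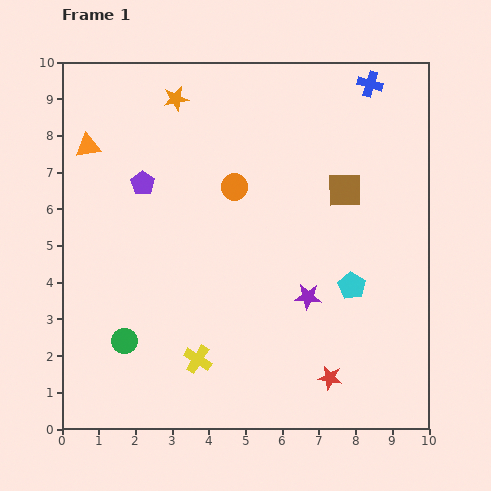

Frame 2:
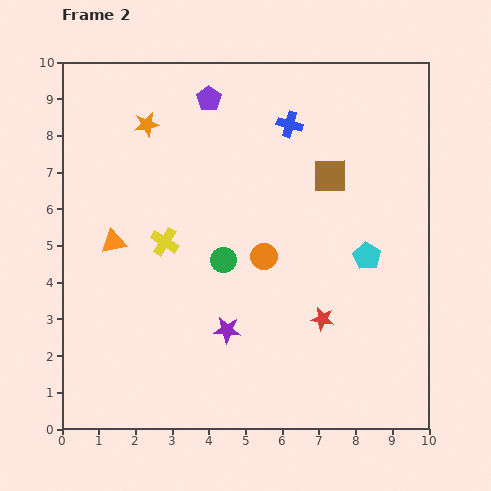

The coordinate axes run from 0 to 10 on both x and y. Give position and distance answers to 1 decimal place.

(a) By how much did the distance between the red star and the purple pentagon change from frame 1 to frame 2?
-0.6

Distance in frame 1: 7.4. Distance in frame 2: 6.8.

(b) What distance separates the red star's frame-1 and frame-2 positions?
1.6

The red star moved from (7.3, 1.4) to (7.1, 3.0), a distance of √(0.2² + 1.6²) ≈ 1.6.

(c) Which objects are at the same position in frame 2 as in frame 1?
none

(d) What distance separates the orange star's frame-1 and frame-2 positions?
1.1

The orange star moved from (3.1, 9.0) to (2.3, 8.3), a distance of √(0.8² + 0.7²) ≈ 1.1.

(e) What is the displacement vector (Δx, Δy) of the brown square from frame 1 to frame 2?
(-0.4, 0.4)

The brown square was at (7.7, 6.5) in frame 1 and (7.3, 6.9) in frame 2.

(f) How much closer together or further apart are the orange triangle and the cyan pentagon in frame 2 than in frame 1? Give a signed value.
-1.2

Distance in frame 1: 8.1. Distance in frame 2: 6.9.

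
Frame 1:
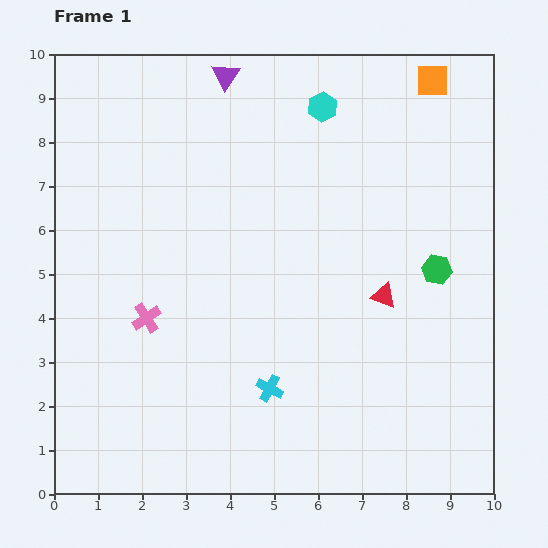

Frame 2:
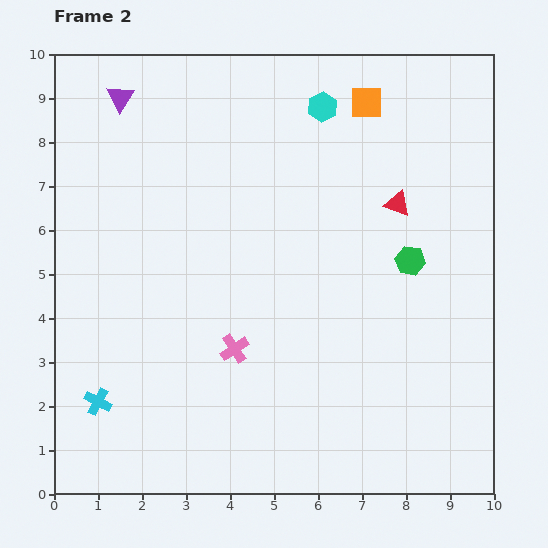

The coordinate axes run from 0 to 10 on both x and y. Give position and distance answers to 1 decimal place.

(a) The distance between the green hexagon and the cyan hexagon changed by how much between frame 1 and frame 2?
-0.5

Distance in frame 1: 4.5. Distance in frame 2: 4.0.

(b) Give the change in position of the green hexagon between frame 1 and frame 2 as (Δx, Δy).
(-0.6, 0.2)

The green hexagon was at (8.7, 5.1) in frame 1 and (8.1, 5.3) in frame 2.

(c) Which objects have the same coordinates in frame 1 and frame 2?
the cyan hexagon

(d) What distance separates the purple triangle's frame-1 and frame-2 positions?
2.5

The purple triangle moved from (3.9, 9.5) to (1.5, 9.0), a distance of √(2.4² + 0.5²) ≈ 2.5.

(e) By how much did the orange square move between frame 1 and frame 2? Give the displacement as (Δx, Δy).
(-1.5, -0.5)

The orange square was at (8.6, 9.4) in frame 1 and (7.1, 8.9) in frame 2.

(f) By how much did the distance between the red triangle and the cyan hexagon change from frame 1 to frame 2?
-1.7

Distance in frame 1: 4.5. Distance in frame 2: 2.8.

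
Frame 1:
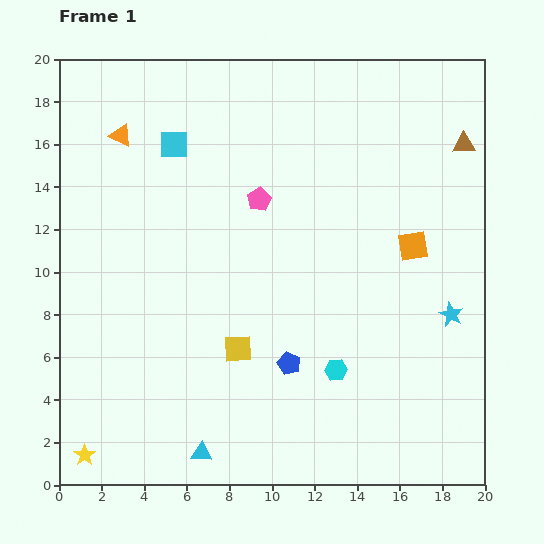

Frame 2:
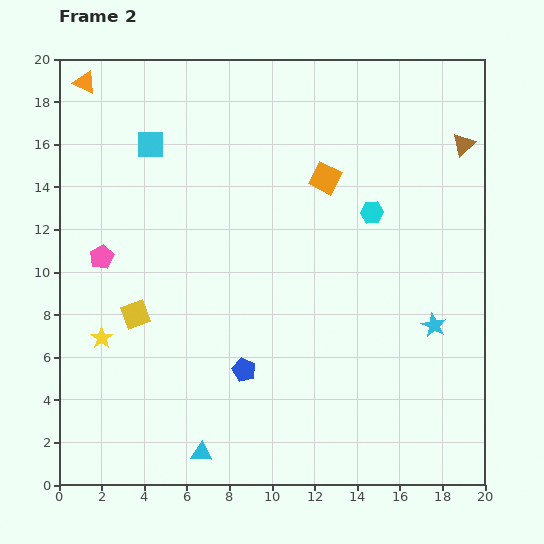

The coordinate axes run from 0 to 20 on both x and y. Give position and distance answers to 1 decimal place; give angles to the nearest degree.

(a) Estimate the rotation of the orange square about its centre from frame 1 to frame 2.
36° clockwise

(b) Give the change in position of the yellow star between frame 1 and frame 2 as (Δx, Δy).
(0.8, 5.5)

The yellow star was at (1.2, 1.4) in frame 1 and (2.0, 6.9) in frame 2.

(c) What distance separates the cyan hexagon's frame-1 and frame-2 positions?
7.6

The cyan hexagon moved from (13.0, 5.4) to (14.7, 12.8), a distance of √(1.7² + 7.4²) ≈ 7.6.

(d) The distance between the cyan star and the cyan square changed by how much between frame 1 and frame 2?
+0.5

Distance in frame 1: 15.3. Distance in frame 2: 15.8.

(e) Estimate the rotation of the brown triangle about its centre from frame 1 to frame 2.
39° counter-clockwise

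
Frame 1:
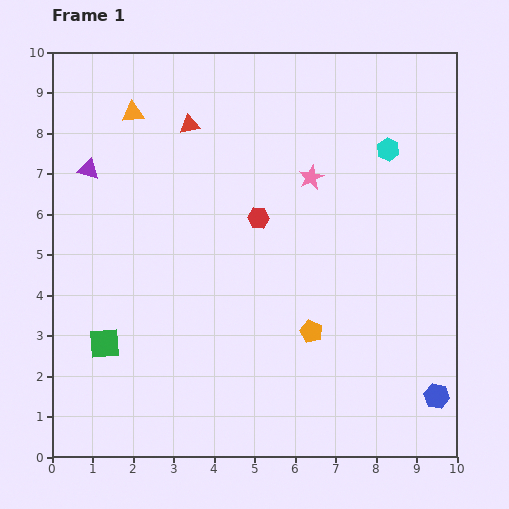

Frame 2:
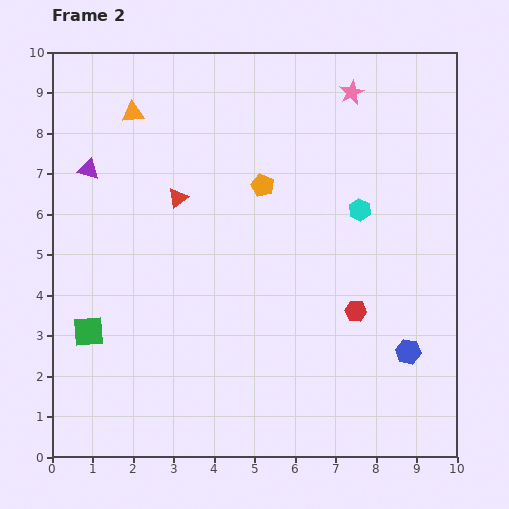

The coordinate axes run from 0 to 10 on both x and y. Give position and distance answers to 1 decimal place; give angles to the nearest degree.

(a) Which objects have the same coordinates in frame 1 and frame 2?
the orange triangle, the purple triangle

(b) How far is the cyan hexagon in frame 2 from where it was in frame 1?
1.7

The cyan hexagon moved from (8.3, 7.6) to (7.6, 6.1), a distance of √(0.7² + 1.5²) ≈ 1.7.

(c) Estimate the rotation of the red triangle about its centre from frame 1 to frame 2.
26° counter-clockwise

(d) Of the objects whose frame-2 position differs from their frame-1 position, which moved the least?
the green square

(moved 0.5)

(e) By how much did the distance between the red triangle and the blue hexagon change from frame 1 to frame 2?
-2.2

Distance in frame 1: 9.1. Distance in frame 2: 6.9.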